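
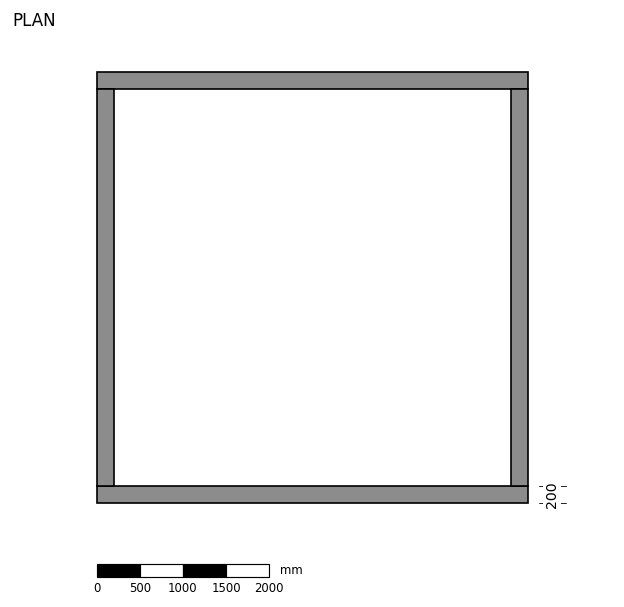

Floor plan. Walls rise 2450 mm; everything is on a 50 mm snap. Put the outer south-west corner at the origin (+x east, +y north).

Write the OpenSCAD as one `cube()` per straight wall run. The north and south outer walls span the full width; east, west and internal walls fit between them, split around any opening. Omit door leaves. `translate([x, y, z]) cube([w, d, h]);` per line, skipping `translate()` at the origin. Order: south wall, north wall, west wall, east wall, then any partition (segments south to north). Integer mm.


cube([5000, 200, 2450]);
translate([0, 4800, 0]) cube([5000, 200, 2450]);
translate([0, 200, 0]) cube([200, 4600, 2450]);
translate([4800, 200, 0]) cube([200, 4600, 2450]);


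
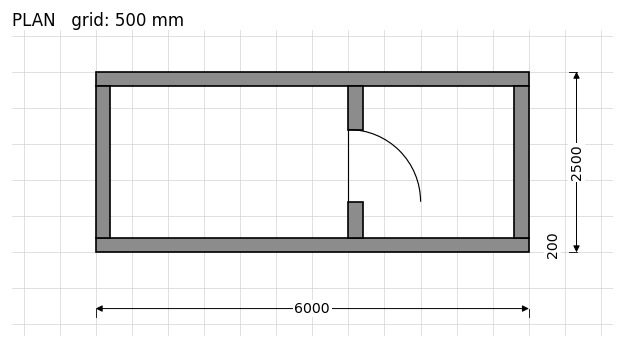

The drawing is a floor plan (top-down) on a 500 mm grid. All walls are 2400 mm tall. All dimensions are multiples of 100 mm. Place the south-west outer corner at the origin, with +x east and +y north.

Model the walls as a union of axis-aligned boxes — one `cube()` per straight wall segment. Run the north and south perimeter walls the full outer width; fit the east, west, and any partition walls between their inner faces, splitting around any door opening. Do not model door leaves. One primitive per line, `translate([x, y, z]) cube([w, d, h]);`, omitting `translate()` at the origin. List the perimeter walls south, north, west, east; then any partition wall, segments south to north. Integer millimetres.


cube([6000, 200, 2400]);
translate([0, 2300, 0]) cube([6000, 200, 2400]);
translate([0, 200, 0]) cube([200, 2100, 2400]);
translate([5800, 200, 0]) cube([200, 2100, 2400]);
translate([3500, 200, 0]) cube([200, 500, 2400]);
translate([3500, 1700, 0]) cube([200, 600, 2400]);


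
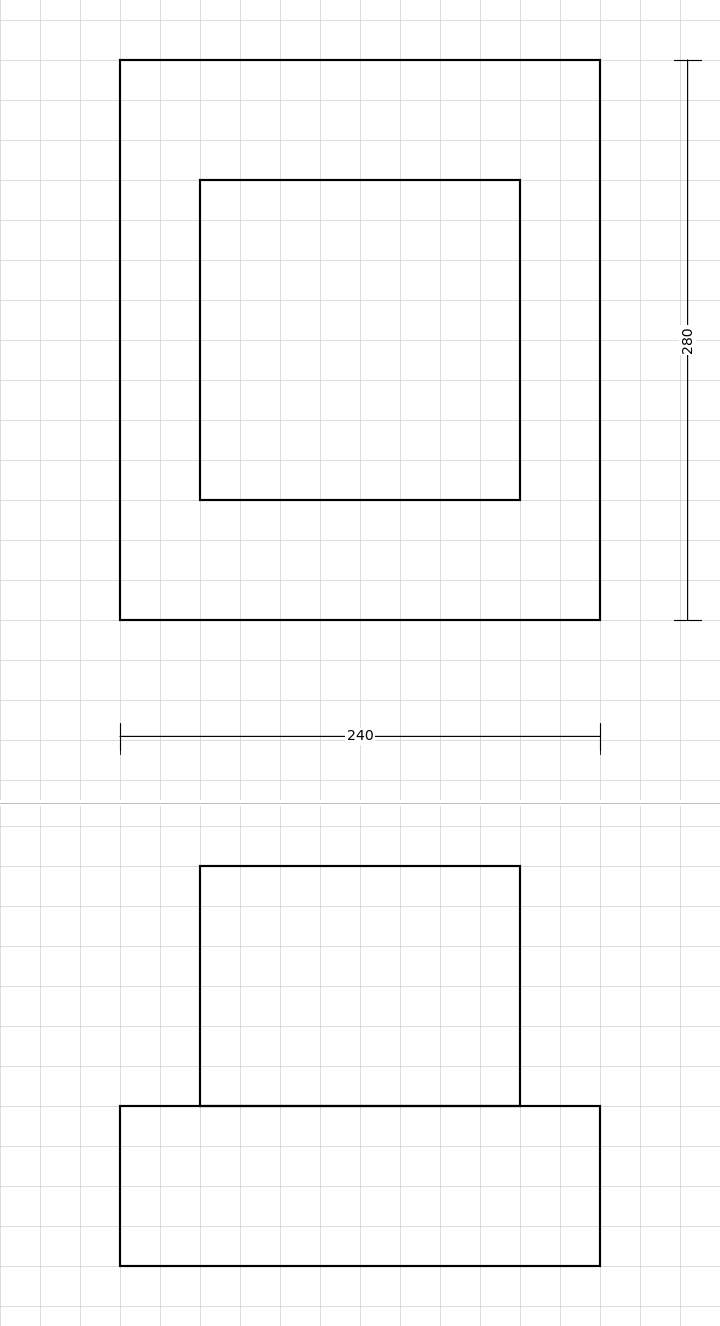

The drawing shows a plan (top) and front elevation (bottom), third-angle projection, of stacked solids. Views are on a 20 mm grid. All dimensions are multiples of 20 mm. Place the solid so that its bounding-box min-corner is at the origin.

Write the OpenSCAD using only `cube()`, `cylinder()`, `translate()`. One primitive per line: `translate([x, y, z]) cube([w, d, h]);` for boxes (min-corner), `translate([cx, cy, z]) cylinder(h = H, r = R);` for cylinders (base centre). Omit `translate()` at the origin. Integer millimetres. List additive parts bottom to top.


cube([240, 280, 80]);
translate([40, 60, 80]) cube([160, 160, 120]);


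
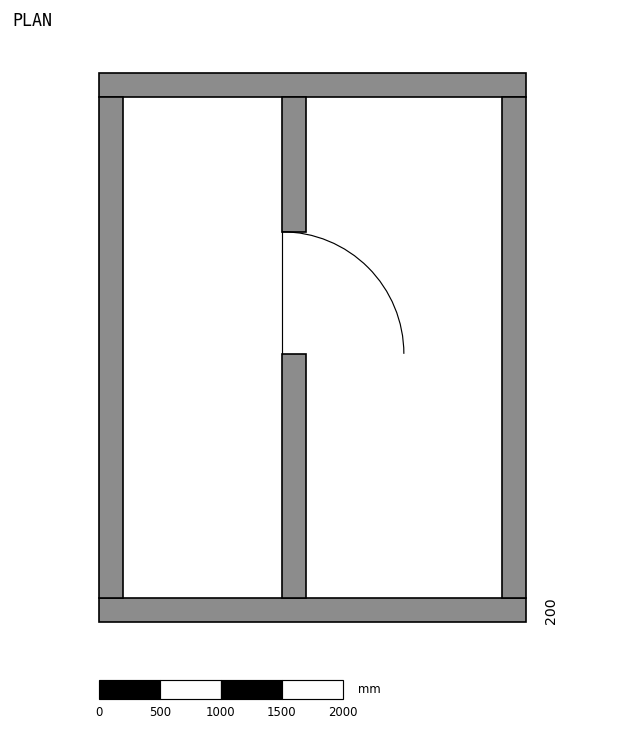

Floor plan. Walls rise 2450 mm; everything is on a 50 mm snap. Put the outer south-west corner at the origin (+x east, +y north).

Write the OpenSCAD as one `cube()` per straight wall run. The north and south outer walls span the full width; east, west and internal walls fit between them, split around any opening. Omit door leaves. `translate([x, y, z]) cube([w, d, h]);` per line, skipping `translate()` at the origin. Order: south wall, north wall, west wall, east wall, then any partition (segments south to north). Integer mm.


cube([3500, 200, 2450]);
translate([0, 4300, 0]) cube([3500, 200, 2450]);
translate([0, 200, 0]) cube([200, 4100, 2450]);
translate([3300, 200, 0]) cube([200, 4100, 2450]);
translate([1500, 200, 0]) cube([200, 2000, 2450]);
translate([1500, 3200, 0]) cube([200, 1100, 2450]);


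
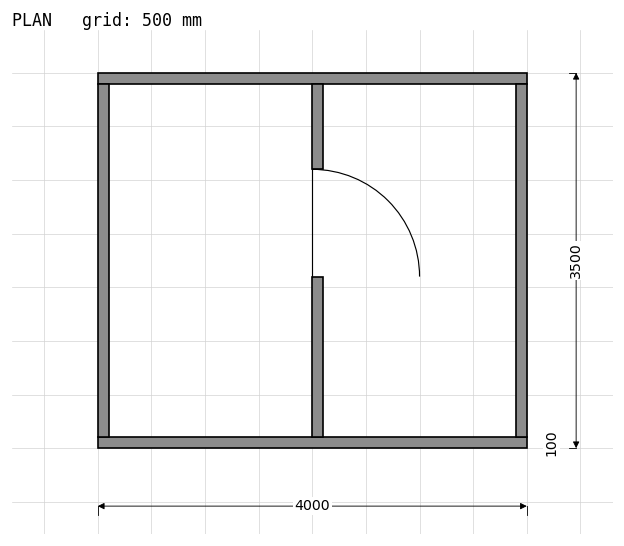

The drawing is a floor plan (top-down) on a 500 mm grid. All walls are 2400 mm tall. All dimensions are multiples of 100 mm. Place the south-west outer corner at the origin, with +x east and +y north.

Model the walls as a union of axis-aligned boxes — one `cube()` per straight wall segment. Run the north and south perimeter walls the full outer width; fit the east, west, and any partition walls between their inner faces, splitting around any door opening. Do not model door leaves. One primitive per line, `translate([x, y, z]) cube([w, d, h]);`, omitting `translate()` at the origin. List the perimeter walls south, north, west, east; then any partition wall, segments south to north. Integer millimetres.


cube([4000, 100, 2400]);
translate([0, 3400, 0]) cube([4000, 100, 2400]);
translate([0, 100, 0]) cube([100, 3300, 2400]);
translate([3900, 100, 0]) cube([100, 3300, 2400]);
translate([2000, 100, 0]) cube([100, 1500, 2400]);
translate([2000, 2600, 0]) cube([100, 800, 2400]);


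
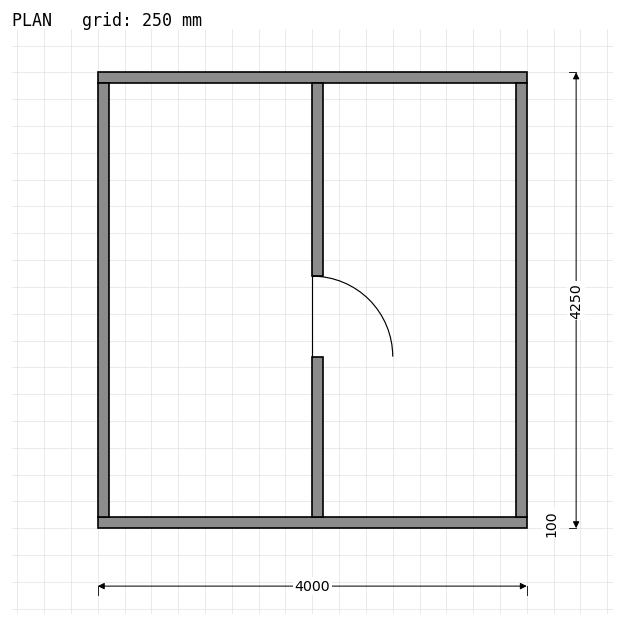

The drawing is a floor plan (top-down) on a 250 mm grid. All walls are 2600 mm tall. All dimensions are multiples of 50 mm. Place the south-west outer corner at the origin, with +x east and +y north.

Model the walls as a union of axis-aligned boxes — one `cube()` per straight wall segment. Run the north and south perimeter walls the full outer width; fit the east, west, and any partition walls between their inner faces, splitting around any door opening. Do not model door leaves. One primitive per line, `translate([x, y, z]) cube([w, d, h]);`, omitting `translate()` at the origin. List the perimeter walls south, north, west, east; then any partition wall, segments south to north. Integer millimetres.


cube([4000, 100, 2600]);
translate([0, 4150, 0]) cube([4000, 100, 2600]);
translate([0, 100, 0]) cube([100, 4050, 2600]);
translate([3900, 100, 0]) cube([100, 4050, 2600]);
translate([2000, 100, 0]) cube([100, 1500, 2600]);
translate([2000, 2350, 0]) cube([100, 1800, 2600]);


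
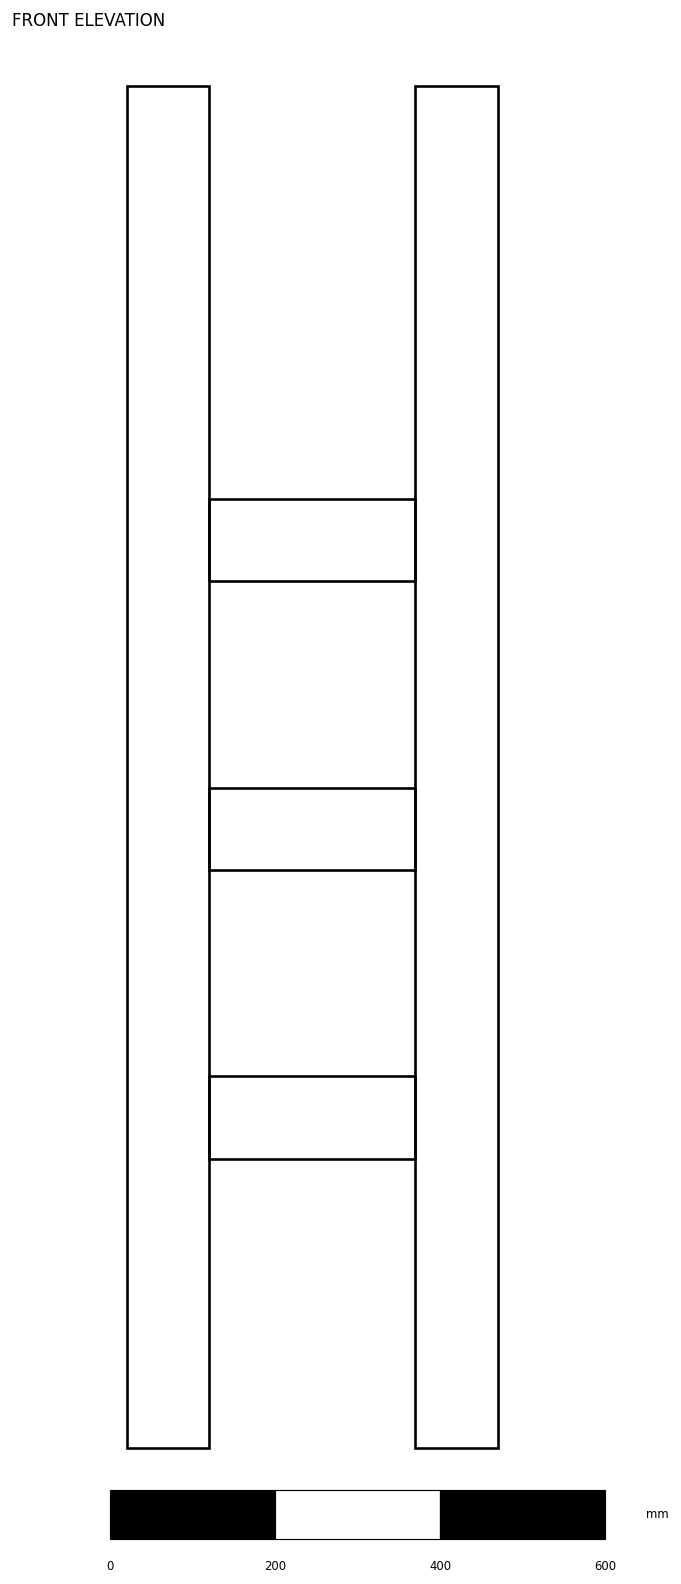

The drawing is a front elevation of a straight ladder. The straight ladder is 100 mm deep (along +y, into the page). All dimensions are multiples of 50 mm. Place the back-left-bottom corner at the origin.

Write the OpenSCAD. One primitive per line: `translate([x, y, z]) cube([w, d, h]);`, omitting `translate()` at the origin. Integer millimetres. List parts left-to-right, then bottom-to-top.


cube([100, 100, 1650]);
translate([100, 0, 350]) cube([250, 100, 100]);
translate([100, 0, 700]) cube([250, 100, 100]);
translate([100, 0, 1050]) cube([250, 100, 100]);
translate([350, 0, 0]) cube([100, 100, 1650]);


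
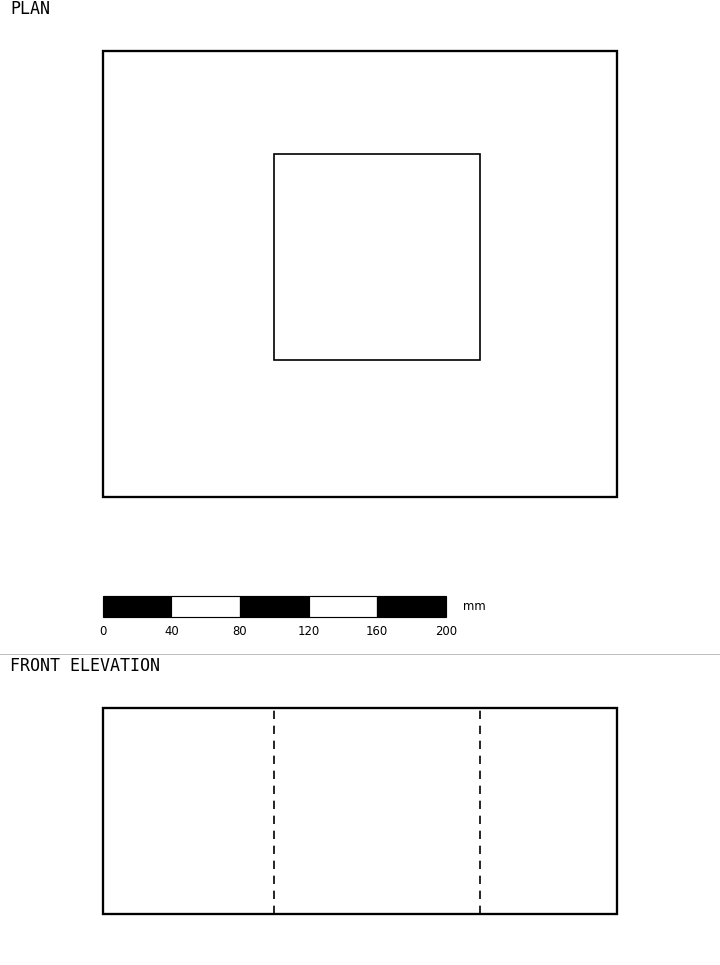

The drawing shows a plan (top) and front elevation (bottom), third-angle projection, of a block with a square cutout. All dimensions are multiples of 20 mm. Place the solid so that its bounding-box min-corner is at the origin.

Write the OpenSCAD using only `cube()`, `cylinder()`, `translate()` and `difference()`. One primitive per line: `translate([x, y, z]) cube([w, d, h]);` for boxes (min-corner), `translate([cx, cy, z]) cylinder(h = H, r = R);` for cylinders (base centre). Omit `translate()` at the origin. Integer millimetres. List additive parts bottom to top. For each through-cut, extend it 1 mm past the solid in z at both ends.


difference() {
  cube([300, 260, 120]);
  translate([100, 80, -1]) cube([120, 120, 122]);
}


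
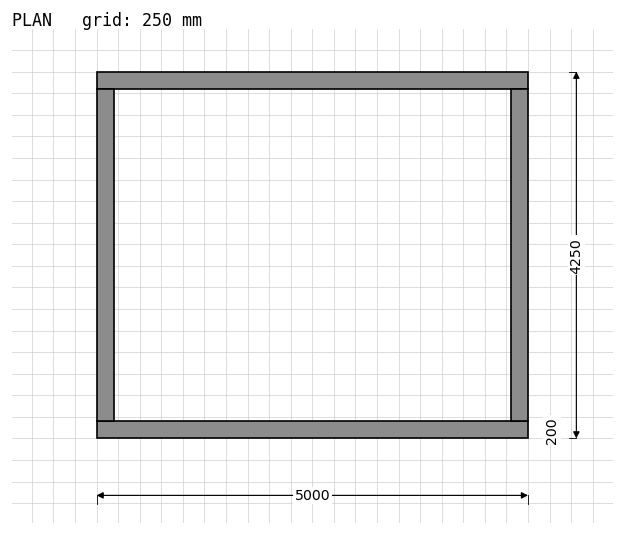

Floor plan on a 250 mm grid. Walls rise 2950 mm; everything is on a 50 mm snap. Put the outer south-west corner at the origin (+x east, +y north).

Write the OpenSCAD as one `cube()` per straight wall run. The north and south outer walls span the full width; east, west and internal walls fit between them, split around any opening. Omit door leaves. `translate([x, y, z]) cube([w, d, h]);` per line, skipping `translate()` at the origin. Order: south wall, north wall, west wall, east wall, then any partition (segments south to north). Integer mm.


cube([5000, 200, 2950]);
translate([0, 4050, 0]) cube([5000, 200, 2950]);
translate([0, 200, 0]) cube([200, 3850, 2950]);
translate([4800, 200, 0]) cube([200, 3850, 2950]);


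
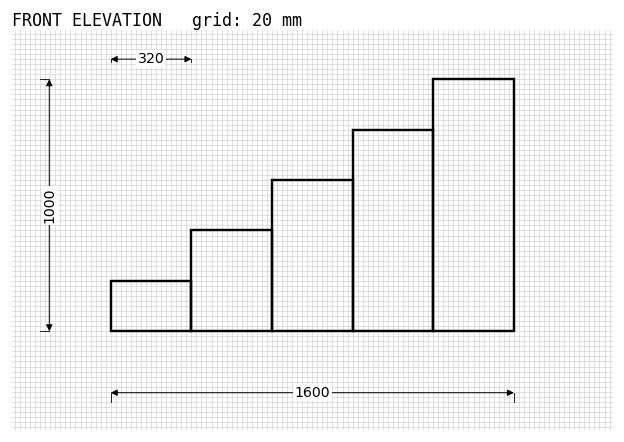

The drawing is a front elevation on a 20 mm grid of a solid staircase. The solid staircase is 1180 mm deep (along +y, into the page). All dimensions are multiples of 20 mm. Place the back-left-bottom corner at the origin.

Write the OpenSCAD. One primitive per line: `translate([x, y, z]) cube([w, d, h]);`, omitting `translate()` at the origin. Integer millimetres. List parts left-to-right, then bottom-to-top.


cube([320, 1180, 200]);
translate([320, 0, 0]) cube([320, 1180, 400]);
translate([640, 0, 0]) cube([320, 1180, 600]);
translate([960, 0, 0]) cube([320, 1180, 800]);
translate([1280, 0, 0]) cube([320, 1180, 1000]);


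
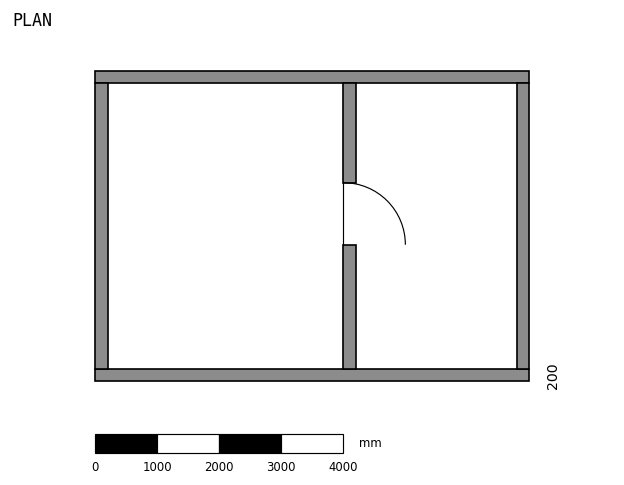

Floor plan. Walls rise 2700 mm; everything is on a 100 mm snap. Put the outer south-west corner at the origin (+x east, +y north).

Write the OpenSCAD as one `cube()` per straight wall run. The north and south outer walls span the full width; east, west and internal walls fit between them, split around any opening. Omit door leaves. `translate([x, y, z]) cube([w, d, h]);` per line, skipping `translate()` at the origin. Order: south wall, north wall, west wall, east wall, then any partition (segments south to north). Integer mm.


cube([7000, 200, 2700]);
translate([0, 4800, 0]) cube([7000, 200, 2700]);
translate([0, 200, 0]) cube([200, 4600, 2700]);
translate([6800, 200, 0]) cube([200, 4600, 2700]);
translate([4000, 200, 0]) cube([200, 2000, 2700]);
translate([4000, 3200, 0]) cube([200, 1600, 2700]);


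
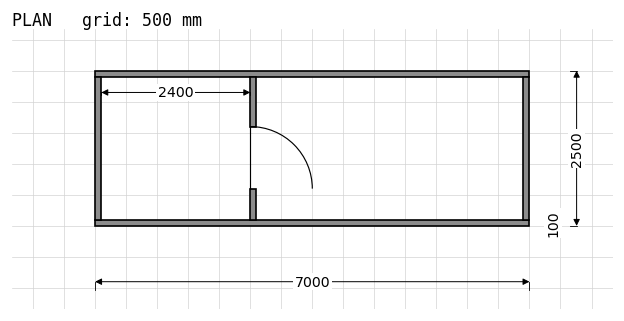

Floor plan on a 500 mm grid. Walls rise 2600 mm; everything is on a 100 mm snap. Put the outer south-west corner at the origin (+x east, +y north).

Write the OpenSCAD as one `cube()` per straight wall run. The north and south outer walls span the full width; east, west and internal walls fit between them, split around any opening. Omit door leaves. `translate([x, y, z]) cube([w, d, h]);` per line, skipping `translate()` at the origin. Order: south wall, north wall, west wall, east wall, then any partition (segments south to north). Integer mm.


cube([7000, 100, 2600]);
translate([0, 2400, 0]) cube([7000, 100, 2600]);
translate([0, 100, 0]) cube([100, 2300, 2600]);
translate([6900, 100, 0]) cube([100, 2300, 2600]);
translate([2500, 100, 0]) cube([100, 500, 2600]);
translate([2500, 1600, 0]) cube([100, 800, 2600]);


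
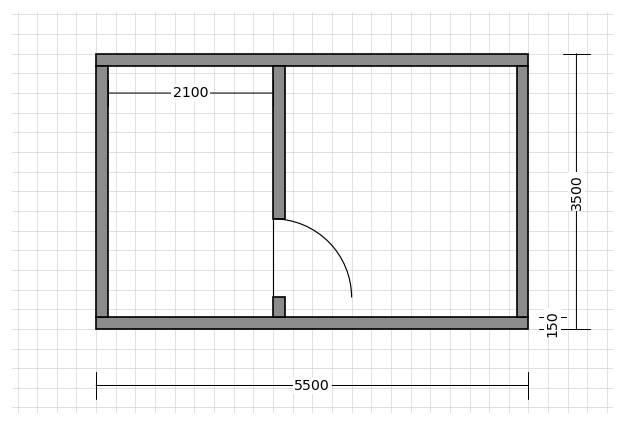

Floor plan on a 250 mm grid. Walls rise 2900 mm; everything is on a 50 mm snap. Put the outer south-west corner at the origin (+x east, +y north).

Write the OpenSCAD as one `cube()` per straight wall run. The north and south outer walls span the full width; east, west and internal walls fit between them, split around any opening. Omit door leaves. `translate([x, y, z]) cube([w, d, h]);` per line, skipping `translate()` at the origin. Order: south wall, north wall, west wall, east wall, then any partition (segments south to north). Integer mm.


cube([5500, 150, 2900]);
translate([0, 3350, 0]) cube([5500, 150, 2900]);
translate([0, 150, 0]) cube([150, 3200, 2900]);
translate([5350, 150, 0]) cube([150, 3200, 2900]);
translate([2250, 150, 0]) cube([150, 250, 2900]);
translate([2250, 1400, 0]) cube([150, 1950, 2900]);


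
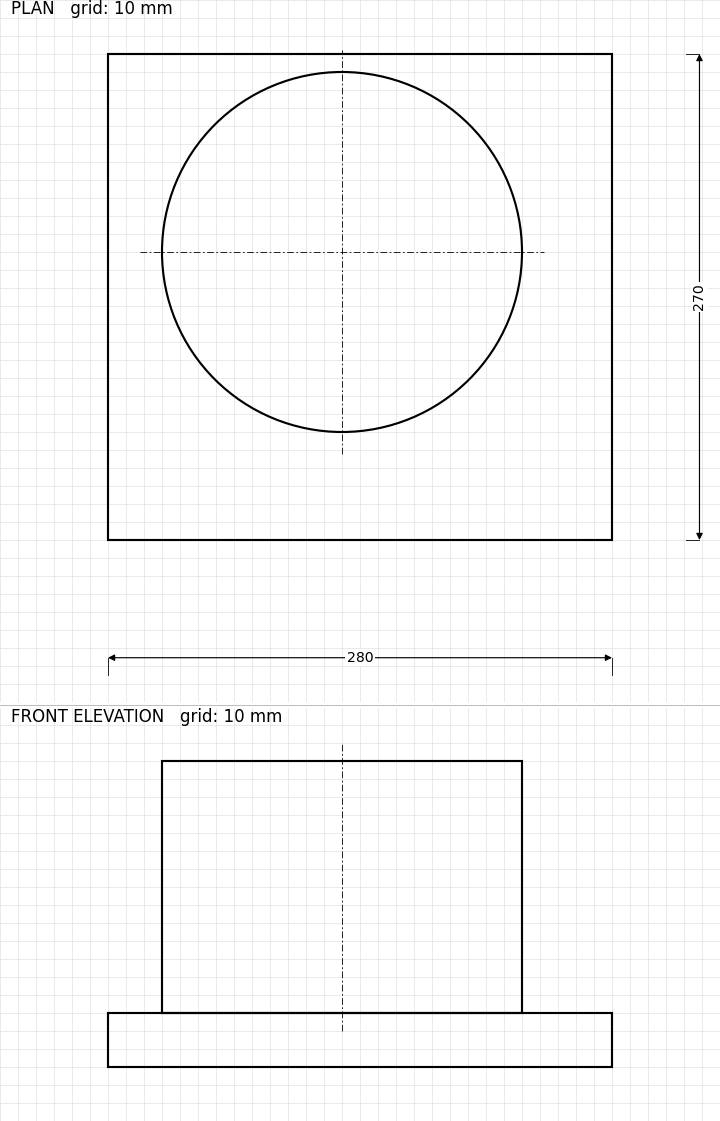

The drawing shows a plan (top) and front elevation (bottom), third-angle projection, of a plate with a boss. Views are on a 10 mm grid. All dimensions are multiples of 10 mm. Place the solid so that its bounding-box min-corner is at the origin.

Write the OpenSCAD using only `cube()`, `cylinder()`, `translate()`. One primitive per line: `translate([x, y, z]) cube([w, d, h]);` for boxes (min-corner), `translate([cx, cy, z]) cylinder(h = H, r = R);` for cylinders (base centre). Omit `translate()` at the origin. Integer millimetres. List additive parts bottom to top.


cube([280, 270, 30]);
translate([130, 160, 30]) cylinder(h = 140, r = 100);


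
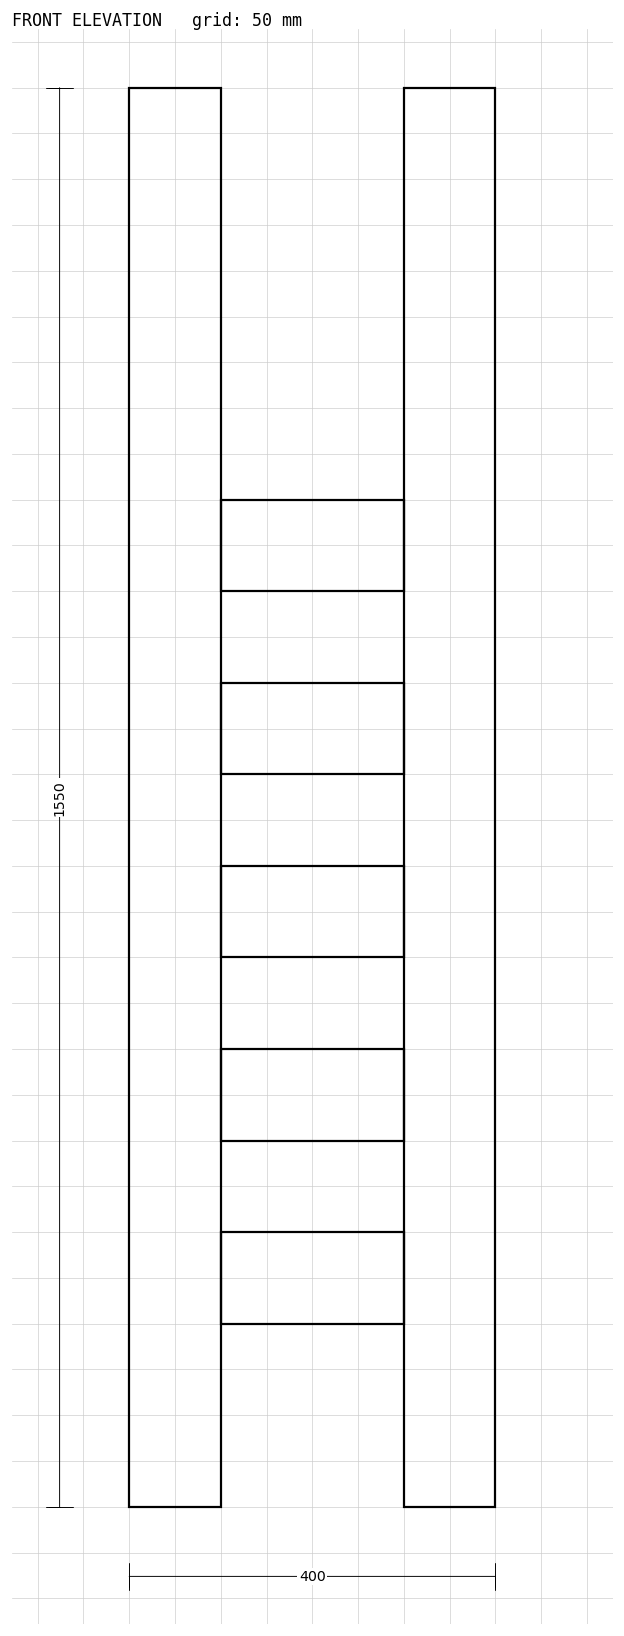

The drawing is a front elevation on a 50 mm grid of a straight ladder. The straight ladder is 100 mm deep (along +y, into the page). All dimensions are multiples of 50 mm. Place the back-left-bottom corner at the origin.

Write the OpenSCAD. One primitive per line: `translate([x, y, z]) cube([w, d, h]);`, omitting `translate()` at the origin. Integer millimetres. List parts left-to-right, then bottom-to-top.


cube([100, 100, 1550]);
translate([100, 0, 200]) cube([200, 100, 100]);
translate([100, 0, 400]) cube([200, 100, 100]);
translate([100, 0, 600]) cube([200, 100, 100]);
translate([100, 0, 800]) cube([200, 100, 100]);
translate([100, 0, 1000]) cube([200, 100, 100]);
translate([300, 0, 0]) cube([100, 100, 1550]);


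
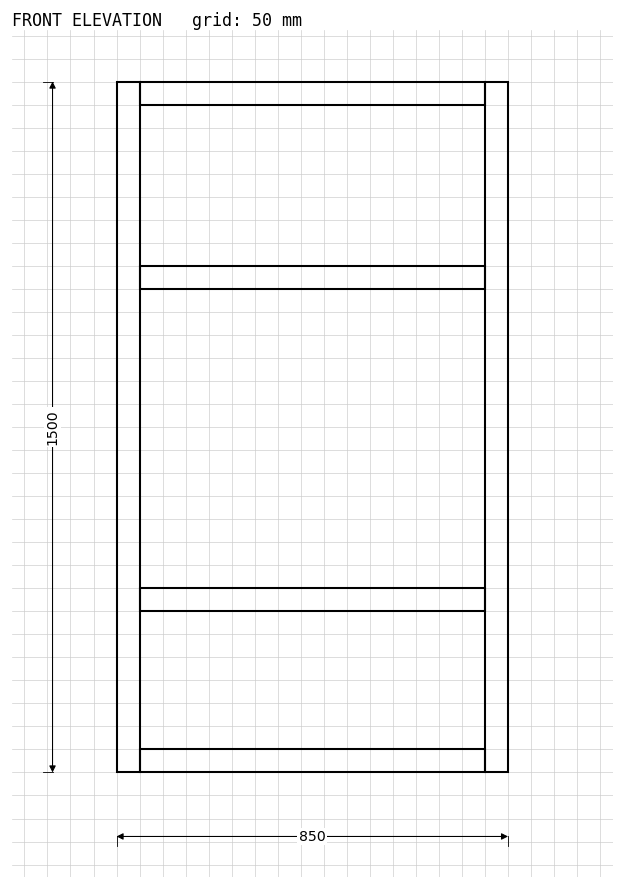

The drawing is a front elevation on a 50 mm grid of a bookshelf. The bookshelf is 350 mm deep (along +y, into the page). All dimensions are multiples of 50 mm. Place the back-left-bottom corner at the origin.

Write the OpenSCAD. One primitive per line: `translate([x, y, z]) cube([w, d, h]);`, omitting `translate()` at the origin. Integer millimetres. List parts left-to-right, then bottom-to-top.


cube([50, 350, 1500]);
translate([50, 0, 0]) cube([750, 350, 50]);
translate([50, 0, 350]) cube([750, 350, 50]);
translate([50, 0, 1050]) cube([750, 350, 50]);
translate([50, 0, 1450]) cube([750, 350, 50]);
translate([800, 0, 0]) cube([50, 350, 1500]);


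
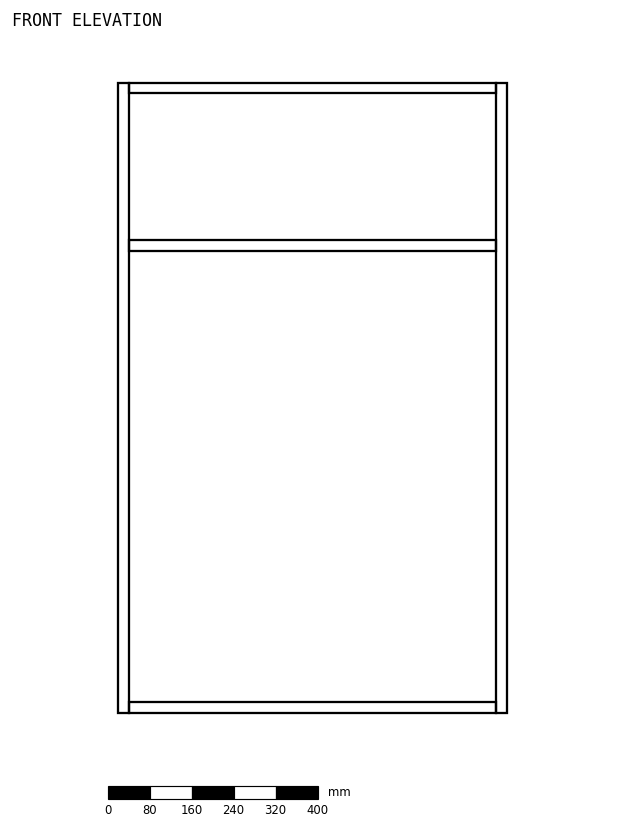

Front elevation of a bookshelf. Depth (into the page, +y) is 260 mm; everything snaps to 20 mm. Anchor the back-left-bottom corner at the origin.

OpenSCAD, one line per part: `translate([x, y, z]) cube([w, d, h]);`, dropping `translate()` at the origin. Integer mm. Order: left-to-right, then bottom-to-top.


cube([20, 260, 1200]);
translate([20, 0, 0]) cube([700, 260, 20]);
translate([20, 0, 880]) cube([700, 260, 20]);
translate([20, 0, 1180]) cube([700, 260, 20]);
translate([720, 0, 0]) cube([20, 260, 1200]);


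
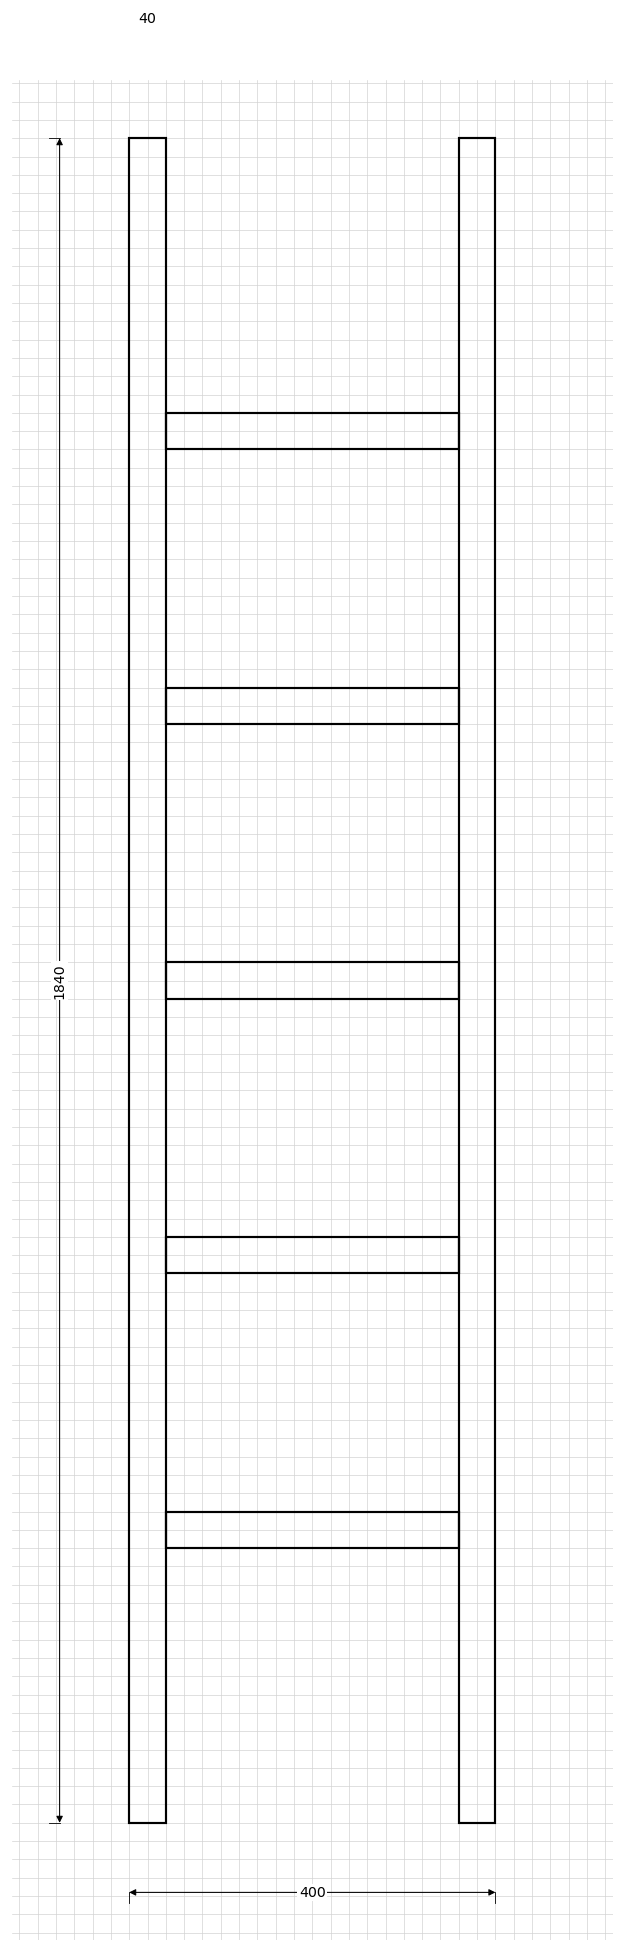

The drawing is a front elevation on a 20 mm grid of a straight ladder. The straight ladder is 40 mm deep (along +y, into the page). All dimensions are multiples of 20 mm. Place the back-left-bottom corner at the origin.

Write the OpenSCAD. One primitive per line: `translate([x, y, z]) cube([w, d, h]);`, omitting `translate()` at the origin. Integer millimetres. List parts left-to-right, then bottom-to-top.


cube([40, 40, 1840]);
translate([40, 0, 300]) cube([320, 40, 40]);
translate([40, 0, 600]) cube([320, 40, 40]);
translate([40, 0, 900]) cube([320, 40, 40]);
translate([40, 0, 1200]) cube([320, 40, 40]);
translate([40, 0, 1500]) cube([320, 40, 40]);
translate([360, 0, 0]) cube([40, 40, 1840]);


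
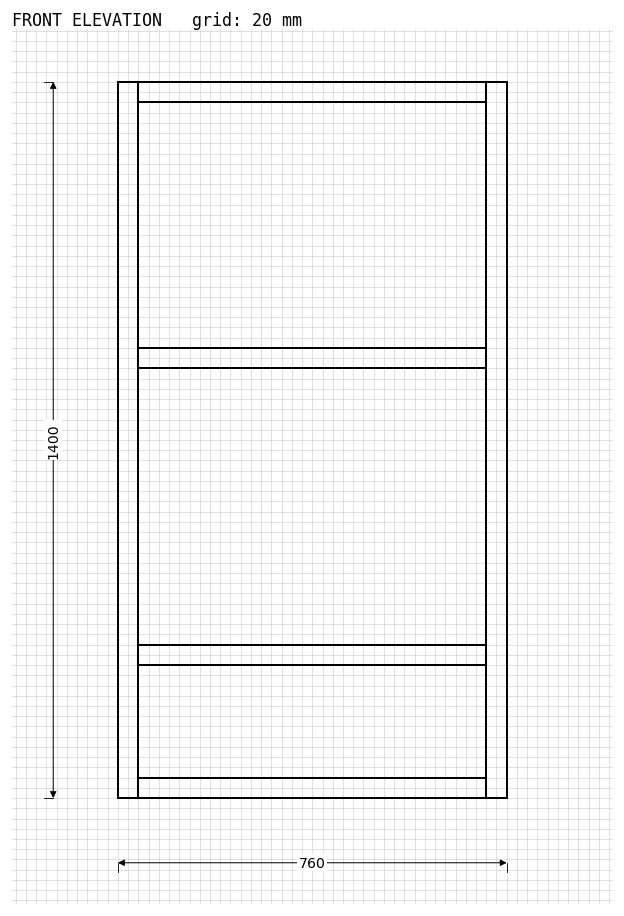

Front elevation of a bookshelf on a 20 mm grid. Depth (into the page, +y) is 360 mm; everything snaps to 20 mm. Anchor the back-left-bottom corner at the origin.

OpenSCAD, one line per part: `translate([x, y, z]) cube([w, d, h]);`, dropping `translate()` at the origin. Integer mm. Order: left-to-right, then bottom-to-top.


cube([40, 360, 1400]);
translate([40, 0, 0]) cube([680, 360, 40]);
translate([40, 0, 260]) cube([680, 360, 40]);
translate([40, 0, 840]) cube([680, 360, 40]);
translate([40, 0, 1360]) cube([680, 360, 40]);
translate([720, 0, 0]) cube([40, 360, 1400]);


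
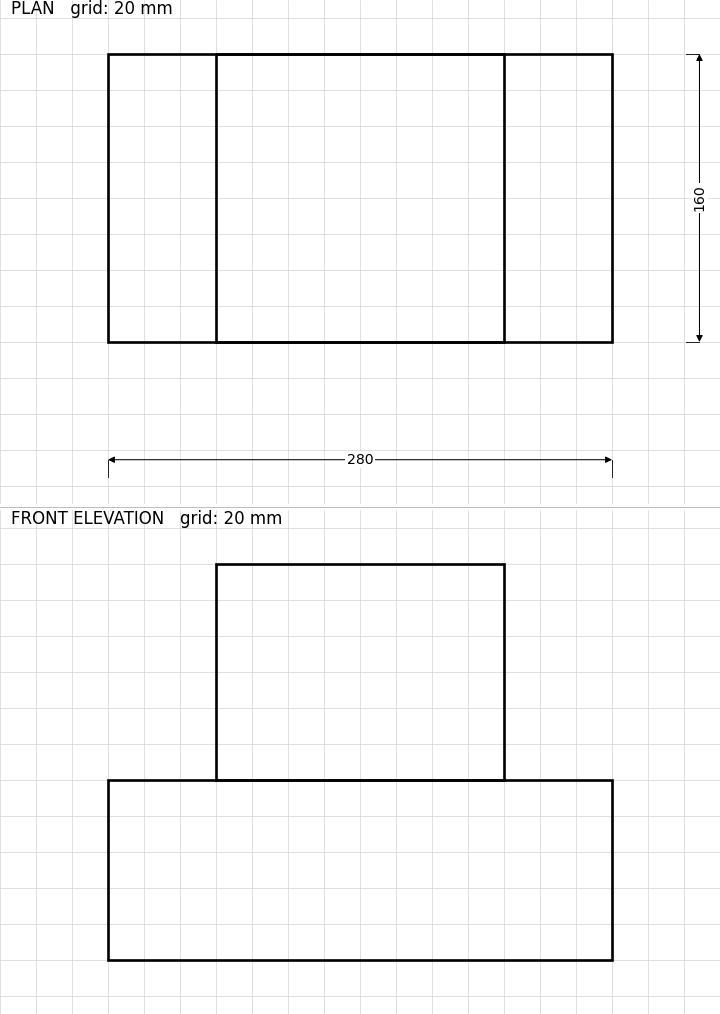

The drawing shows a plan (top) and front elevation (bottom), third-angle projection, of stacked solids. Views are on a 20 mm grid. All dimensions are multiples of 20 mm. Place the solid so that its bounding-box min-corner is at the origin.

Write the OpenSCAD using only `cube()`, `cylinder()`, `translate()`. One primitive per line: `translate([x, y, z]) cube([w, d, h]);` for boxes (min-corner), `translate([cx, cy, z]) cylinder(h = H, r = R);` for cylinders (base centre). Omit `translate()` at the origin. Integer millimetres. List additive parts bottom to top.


cube([280, 160, 100]);
translate([60, 0, 100]) cube([160, 160, 120]);


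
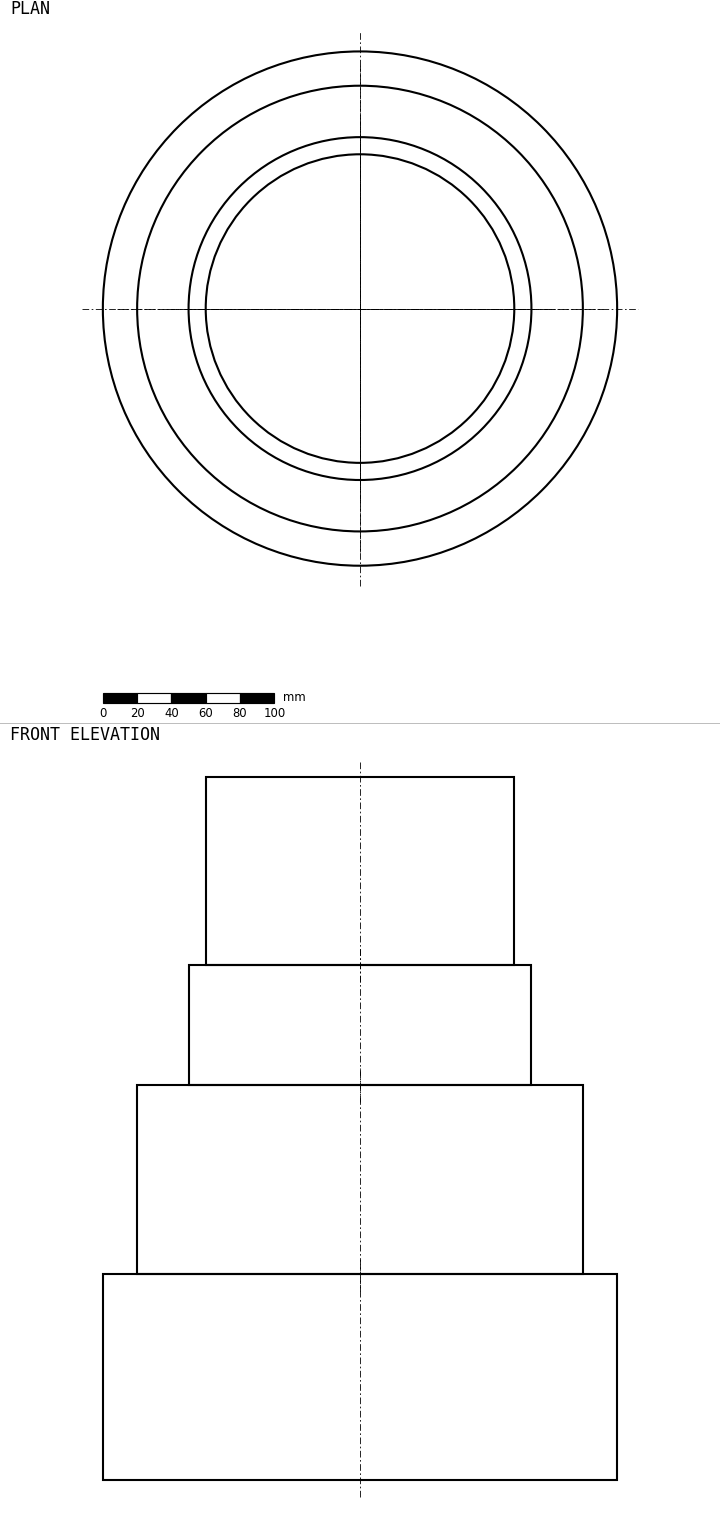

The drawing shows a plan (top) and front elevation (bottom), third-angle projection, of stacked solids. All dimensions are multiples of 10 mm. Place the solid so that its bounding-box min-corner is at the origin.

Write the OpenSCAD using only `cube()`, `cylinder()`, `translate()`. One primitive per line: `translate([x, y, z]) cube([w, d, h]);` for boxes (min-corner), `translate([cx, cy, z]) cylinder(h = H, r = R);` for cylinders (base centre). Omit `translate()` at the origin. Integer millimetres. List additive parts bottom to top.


translate([150, 150, 0]) cylinder(h = 120, r = 150);
translate([150, 150, 120]) cylinder(h = 110, r = 130);
translate([150, 150, 230]) cylinder(h = 70, r = 100);
translate([150, 150, 300]) cylinder(h = 110, r = 90);


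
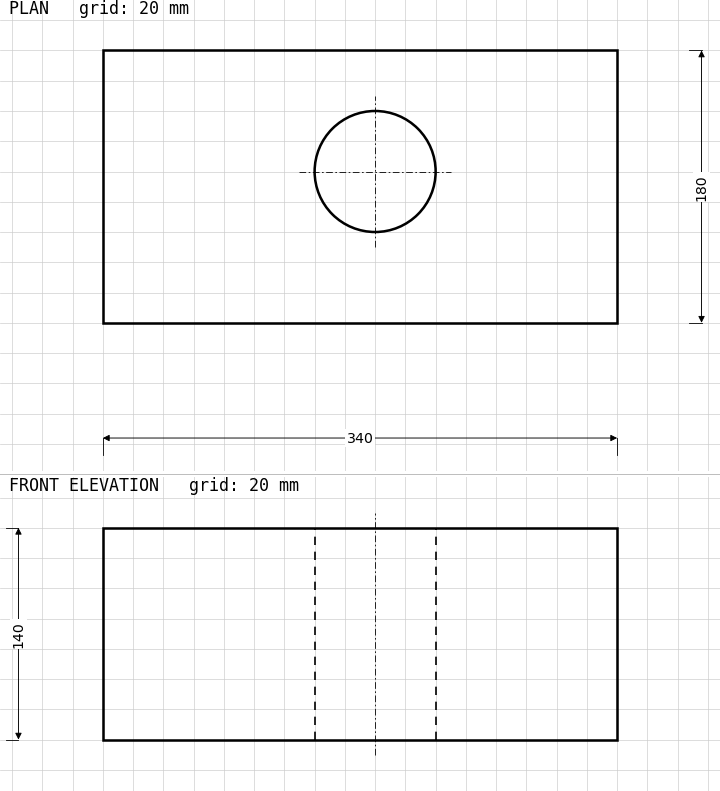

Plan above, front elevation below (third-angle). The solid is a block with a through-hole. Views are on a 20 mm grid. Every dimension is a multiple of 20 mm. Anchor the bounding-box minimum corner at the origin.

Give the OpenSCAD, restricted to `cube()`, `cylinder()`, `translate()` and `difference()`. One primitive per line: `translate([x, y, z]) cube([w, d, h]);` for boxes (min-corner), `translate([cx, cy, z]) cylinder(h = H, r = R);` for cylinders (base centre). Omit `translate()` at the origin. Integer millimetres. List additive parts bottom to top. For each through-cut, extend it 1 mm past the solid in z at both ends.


difference() {
  cube([340, 180, 140]);
  translate([180, 100, -1]) cylinder(h = 142, r = 40);
}


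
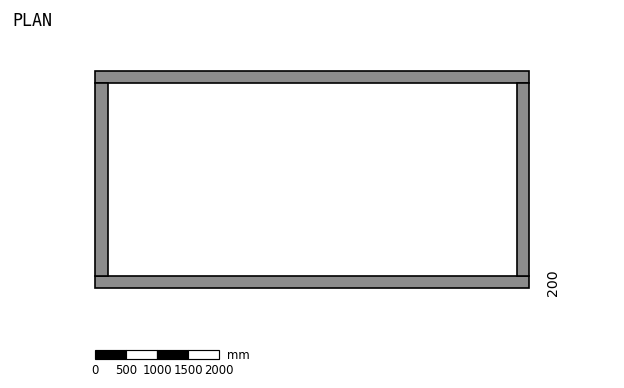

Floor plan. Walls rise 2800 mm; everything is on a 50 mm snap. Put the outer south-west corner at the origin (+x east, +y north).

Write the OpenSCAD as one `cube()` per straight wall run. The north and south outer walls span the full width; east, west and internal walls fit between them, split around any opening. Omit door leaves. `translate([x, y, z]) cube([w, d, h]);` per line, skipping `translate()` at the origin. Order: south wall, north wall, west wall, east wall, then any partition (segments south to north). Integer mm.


cube([7000, 200, 2800]);
translate([0, 3300, 0]) cube([7000, 200, 2800]);
translate([0, 200, 0]) cube([200, 3100, 2800]);
translate([6800, 200, 0]) cube([200, 3100, 2800]);


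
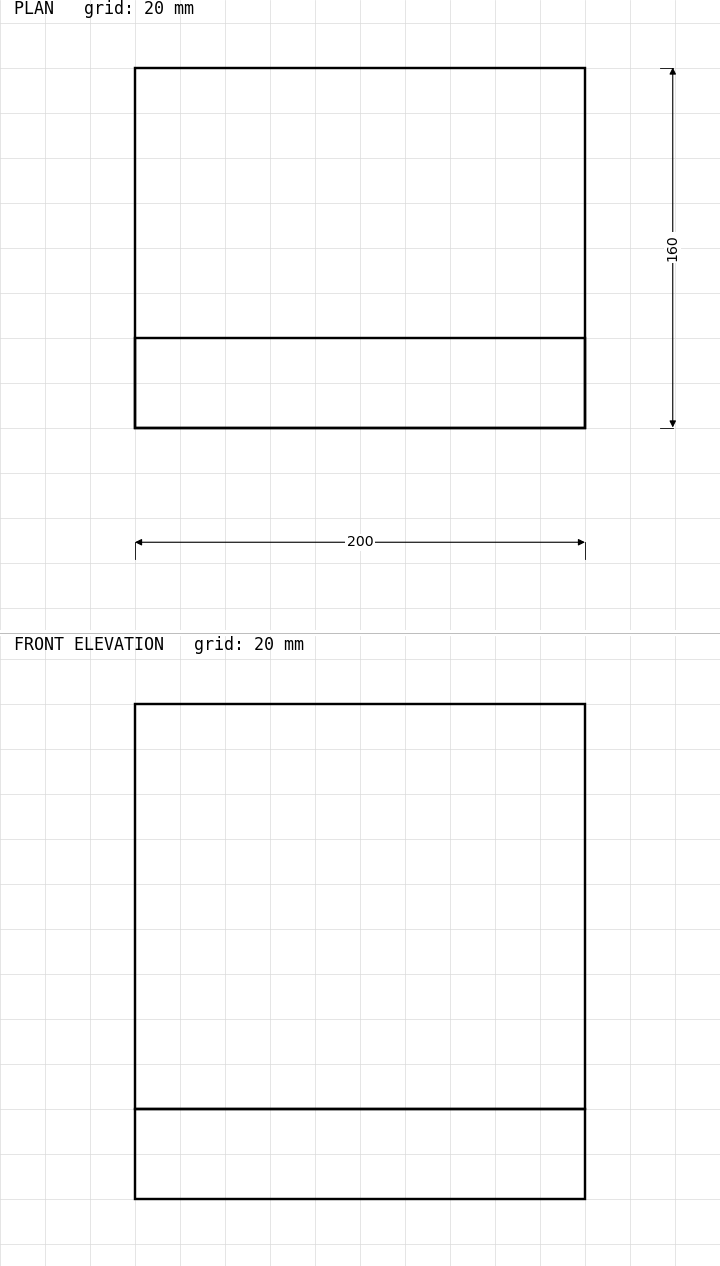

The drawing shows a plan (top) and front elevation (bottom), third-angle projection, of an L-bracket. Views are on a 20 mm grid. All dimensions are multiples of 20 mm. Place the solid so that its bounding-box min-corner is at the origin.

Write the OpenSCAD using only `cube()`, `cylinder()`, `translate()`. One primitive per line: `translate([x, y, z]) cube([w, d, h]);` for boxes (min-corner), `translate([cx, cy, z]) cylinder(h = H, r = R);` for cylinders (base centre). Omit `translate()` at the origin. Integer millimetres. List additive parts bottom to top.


cube([200, 160, 40]);
translate([0, 0, 40]) cube([200, 40, 180]);


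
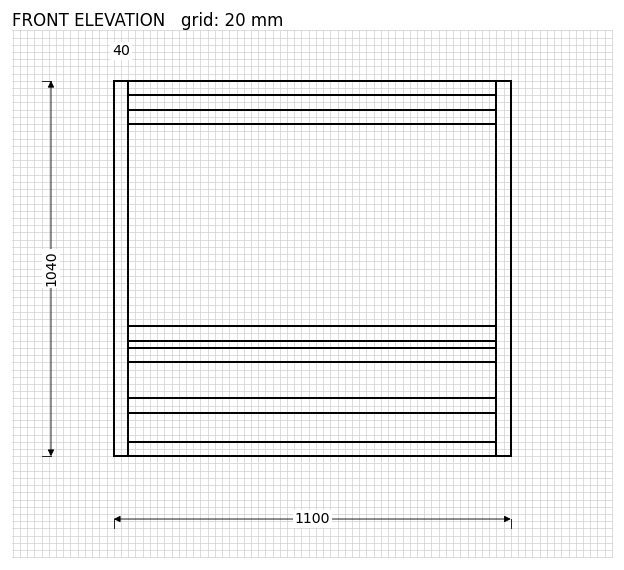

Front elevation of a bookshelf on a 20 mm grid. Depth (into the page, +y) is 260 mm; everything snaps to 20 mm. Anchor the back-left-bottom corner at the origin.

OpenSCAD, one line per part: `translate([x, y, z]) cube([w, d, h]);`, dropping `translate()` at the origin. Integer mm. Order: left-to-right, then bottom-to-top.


cube([40, 260, 1040]);
translate([40, 0, 0]) cube([1020, 260, 40]);
translate([40, 0, 120]) cube([1020, 260, 40]);
translate([40, 0, 260]) cube([1020, 260, 40]);
translate([40, 0, 320]) cube([1020, 260, 40]);
translate([40, 0, 920]) cube([1020, 260, 40]);
translate([40, 0, 1000]) cube([1020, 260, 40]);
translate([1060, 0, 0]) cube([40, 260, 1040]);


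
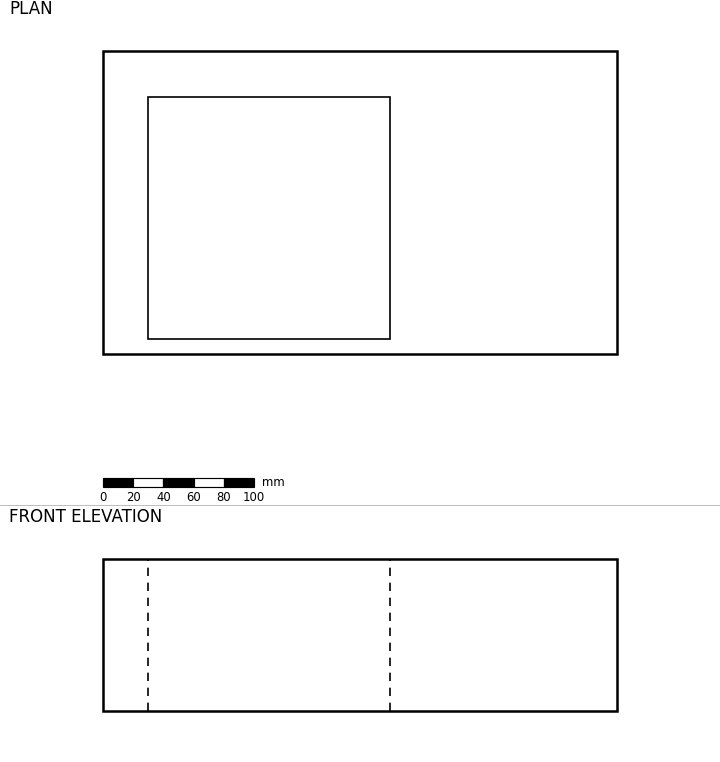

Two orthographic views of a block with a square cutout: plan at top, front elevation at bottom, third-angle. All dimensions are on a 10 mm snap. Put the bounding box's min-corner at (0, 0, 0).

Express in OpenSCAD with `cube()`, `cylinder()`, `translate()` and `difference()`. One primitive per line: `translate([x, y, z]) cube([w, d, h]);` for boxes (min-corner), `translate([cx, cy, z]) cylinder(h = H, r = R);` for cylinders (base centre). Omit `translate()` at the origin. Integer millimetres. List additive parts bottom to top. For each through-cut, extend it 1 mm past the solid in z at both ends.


difference() {
  cube([340, 200, 100]);
  translate([30, 10, -1]) cube([160, 160, 102]);
}


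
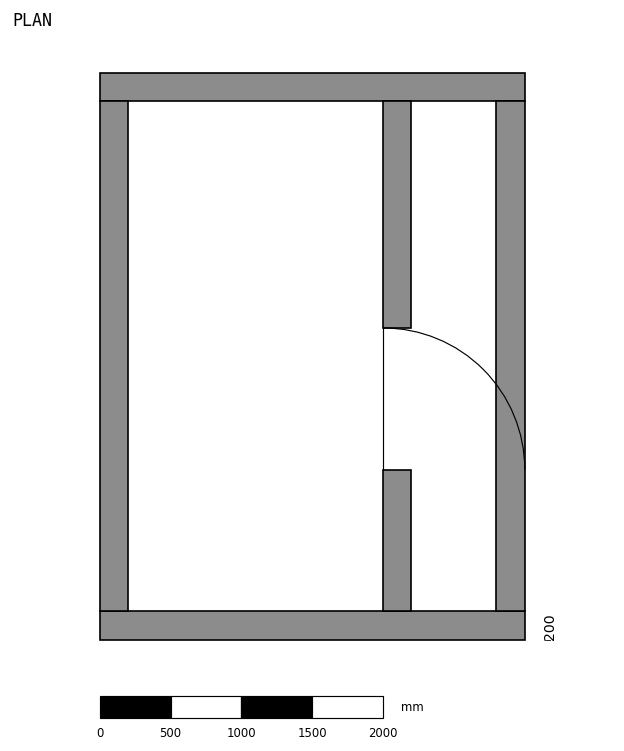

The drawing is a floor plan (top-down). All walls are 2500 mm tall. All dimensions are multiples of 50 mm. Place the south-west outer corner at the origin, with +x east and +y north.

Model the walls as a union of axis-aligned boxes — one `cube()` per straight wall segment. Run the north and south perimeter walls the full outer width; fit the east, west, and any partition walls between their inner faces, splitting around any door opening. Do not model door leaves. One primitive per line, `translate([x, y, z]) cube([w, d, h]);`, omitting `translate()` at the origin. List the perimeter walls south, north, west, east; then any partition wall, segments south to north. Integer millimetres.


cube([3000, 200, 2500]);
translate([0, 3800, 0]) cube([3000, 200, 2500]);
translate([0, 200, 0]) cube([200, 3600, 2500]);
translate([2800, 200, 0]) cube([200, 3600, 2500]);
translate([2000, 200, 0]) cube([200, 1000, 2500]);
translate([2000, 2200, 0]) cube([200, 1600, 2500]);


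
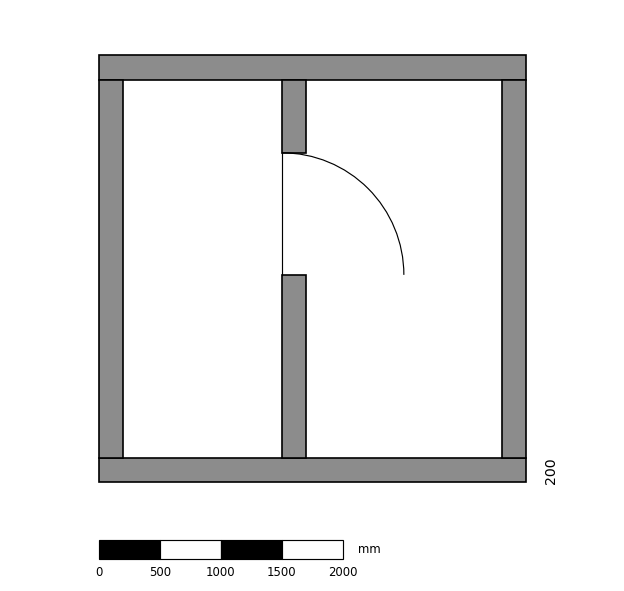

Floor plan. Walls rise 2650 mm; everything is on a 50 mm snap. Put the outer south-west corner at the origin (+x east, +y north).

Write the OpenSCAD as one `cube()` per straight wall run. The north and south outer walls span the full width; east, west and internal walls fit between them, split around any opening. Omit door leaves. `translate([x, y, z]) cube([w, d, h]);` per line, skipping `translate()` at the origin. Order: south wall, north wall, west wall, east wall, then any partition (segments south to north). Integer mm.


cube([3500, 200, 2650]);
translate([0, 3300, 0]) cube([3500, 200, 2650]);
translate([0, 200, 0]) cube([200, 3100, 2650]);
translate([3300, 200, 0]) cube([200, 3100, 2650]);
translate([1500, 200, 0]) cube([200, 1500, 2650]);
translate([1500, 2700, 0]) cube([200, 600, 2650]);


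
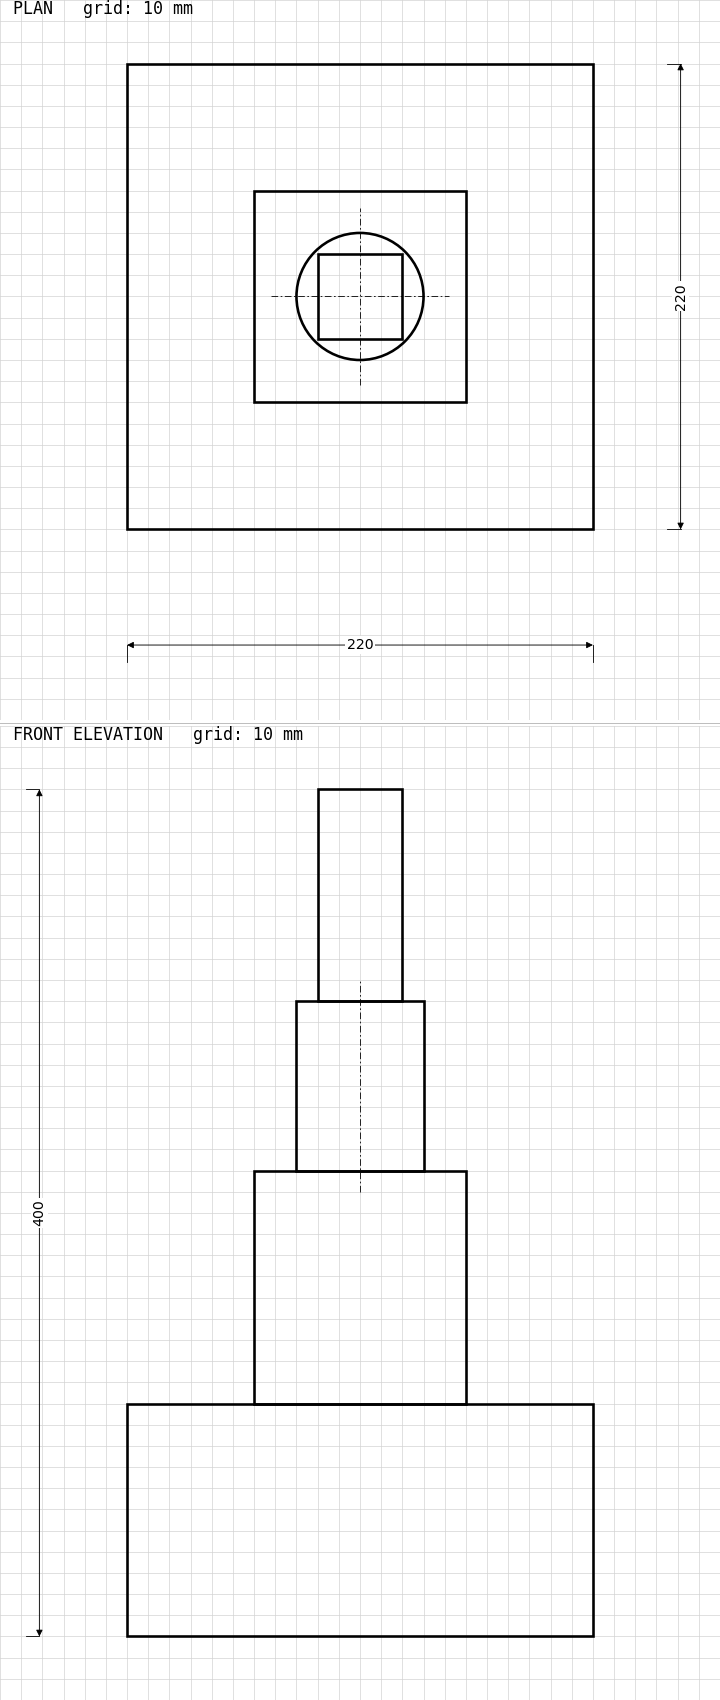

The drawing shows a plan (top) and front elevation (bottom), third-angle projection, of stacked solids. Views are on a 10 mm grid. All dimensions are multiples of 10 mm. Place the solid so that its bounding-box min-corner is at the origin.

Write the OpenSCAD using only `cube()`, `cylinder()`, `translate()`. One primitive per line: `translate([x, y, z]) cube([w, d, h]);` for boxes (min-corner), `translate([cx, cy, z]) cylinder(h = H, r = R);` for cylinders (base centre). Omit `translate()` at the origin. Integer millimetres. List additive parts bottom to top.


cube([220, 220, 110]);
translate([60, 60, 110]) cube([100, 100, 110]);
translate([110, 110, 220]) cylinder(h = 80, r = 30);
translate([90, 90, 300]) cube([40, 40, 100]);


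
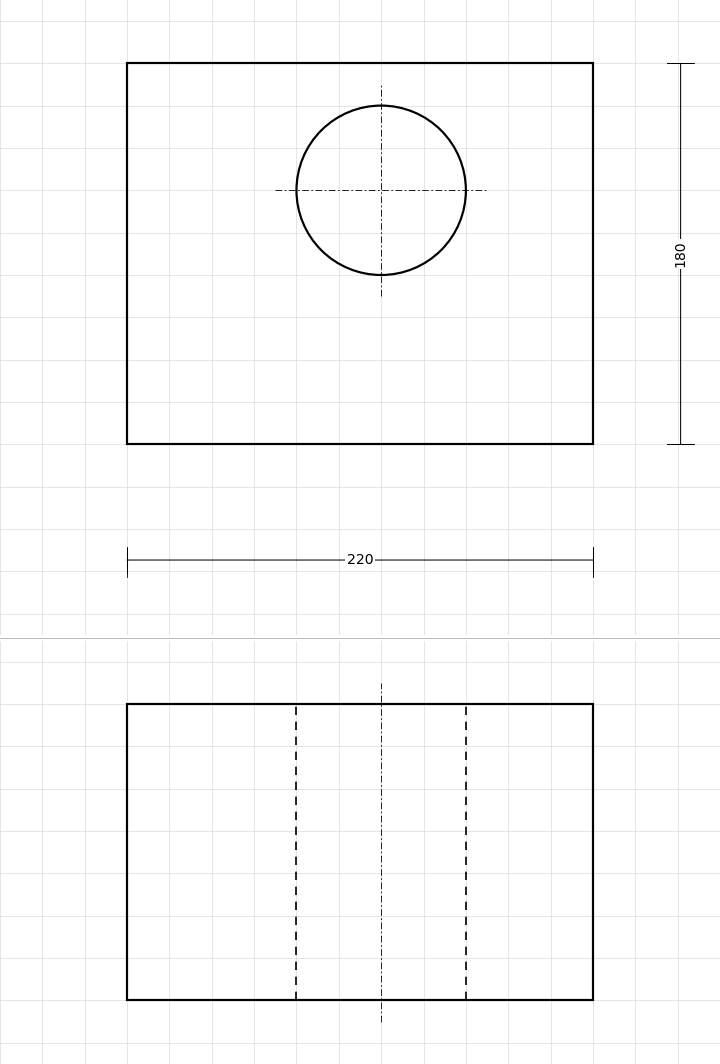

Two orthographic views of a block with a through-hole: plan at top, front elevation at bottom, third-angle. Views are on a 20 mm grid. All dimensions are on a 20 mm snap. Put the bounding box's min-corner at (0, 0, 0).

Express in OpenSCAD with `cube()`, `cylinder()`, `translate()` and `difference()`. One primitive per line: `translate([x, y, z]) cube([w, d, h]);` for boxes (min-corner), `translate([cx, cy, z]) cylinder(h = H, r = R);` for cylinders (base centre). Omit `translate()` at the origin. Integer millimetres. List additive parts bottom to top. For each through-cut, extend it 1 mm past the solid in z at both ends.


difference() {
  cube([220, 180, 140]);
  translate([120, 120, -1]) cylinder(h = 142, r = 40);
}


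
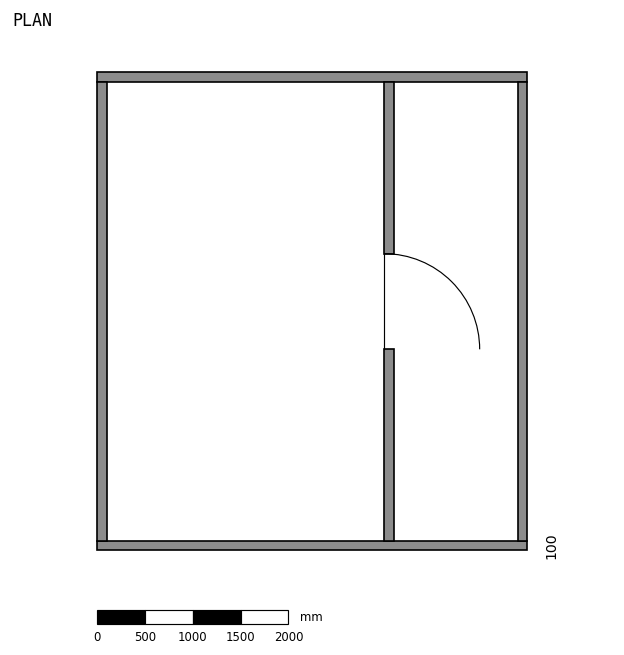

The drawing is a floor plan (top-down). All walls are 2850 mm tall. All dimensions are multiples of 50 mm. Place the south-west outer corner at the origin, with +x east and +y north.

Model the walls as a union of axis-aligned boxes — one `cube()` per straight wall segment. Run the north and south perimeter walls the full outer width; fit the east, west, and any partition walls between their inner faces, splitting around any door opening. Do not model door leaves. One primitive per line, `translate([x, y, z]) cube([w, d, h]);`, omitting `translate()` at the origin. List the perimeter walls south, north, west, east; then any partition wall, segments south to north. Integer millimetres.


cube([4500, 100, 2850]);
translate([0, 4900, 0]) cube([4500, 100, 2850]);
translate([0, 100, 0]) cube([100, 4800, 2850]);
translate([4400, 100, 0]) cube([100, 4800, 2850]);
translate([3000, 100, 0]) cube([100, 2000, 2850]);
translate([3000, 3100, 0]) cube([100, 1800, 2850]);


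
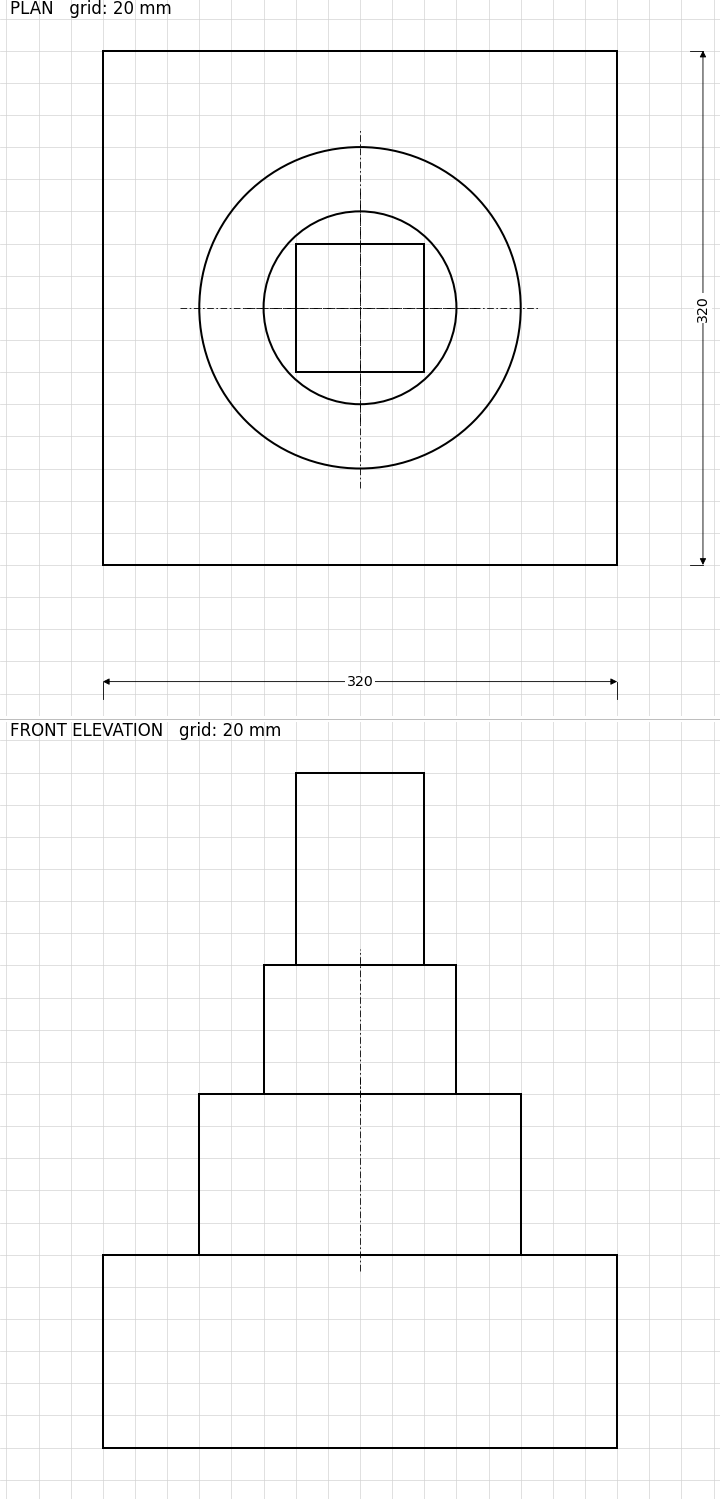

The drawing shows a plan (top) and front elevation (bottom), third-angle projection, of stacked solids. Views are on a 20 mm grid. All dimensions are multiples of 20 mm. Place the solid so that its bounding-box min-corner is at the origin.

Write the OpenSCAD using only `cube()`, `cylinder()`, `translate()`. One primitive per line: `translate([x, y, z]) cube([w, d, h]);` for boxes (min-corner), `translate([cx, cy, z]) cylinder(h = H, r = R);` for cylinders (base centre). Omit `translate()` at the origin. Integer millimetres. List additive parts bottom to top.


cube([320, 320, 120]);
translate([160, 160, 120]) cylinder(h = 100, r = 100);
translate([160, 160, 220]) cylinder(h = 80, r = 60);
translate([120, 120, 300]) cube([80, 80, 120]);


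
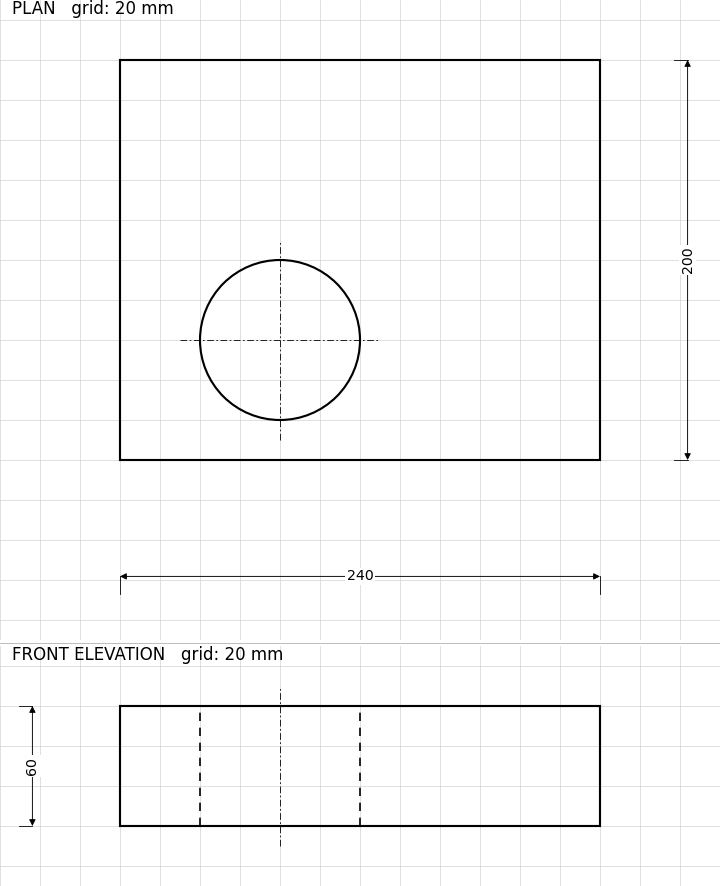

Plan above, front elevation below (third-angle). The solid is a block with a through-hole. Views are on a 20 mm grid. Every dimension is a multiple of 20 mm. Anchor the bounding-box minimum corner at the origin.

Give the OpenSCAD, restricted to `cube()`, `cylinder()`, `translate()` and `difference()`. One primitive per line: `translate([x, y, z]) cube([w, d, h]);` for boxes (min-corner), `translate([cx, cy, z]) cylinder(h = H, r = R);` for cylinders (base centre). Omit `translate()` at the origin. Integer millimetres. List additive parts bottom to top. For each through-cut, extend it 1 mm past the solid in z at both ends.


difference() {
  cube([240, 200, 60]);
  translate([80, 60, -1]) cylinder(h = 62, r = 40);
}


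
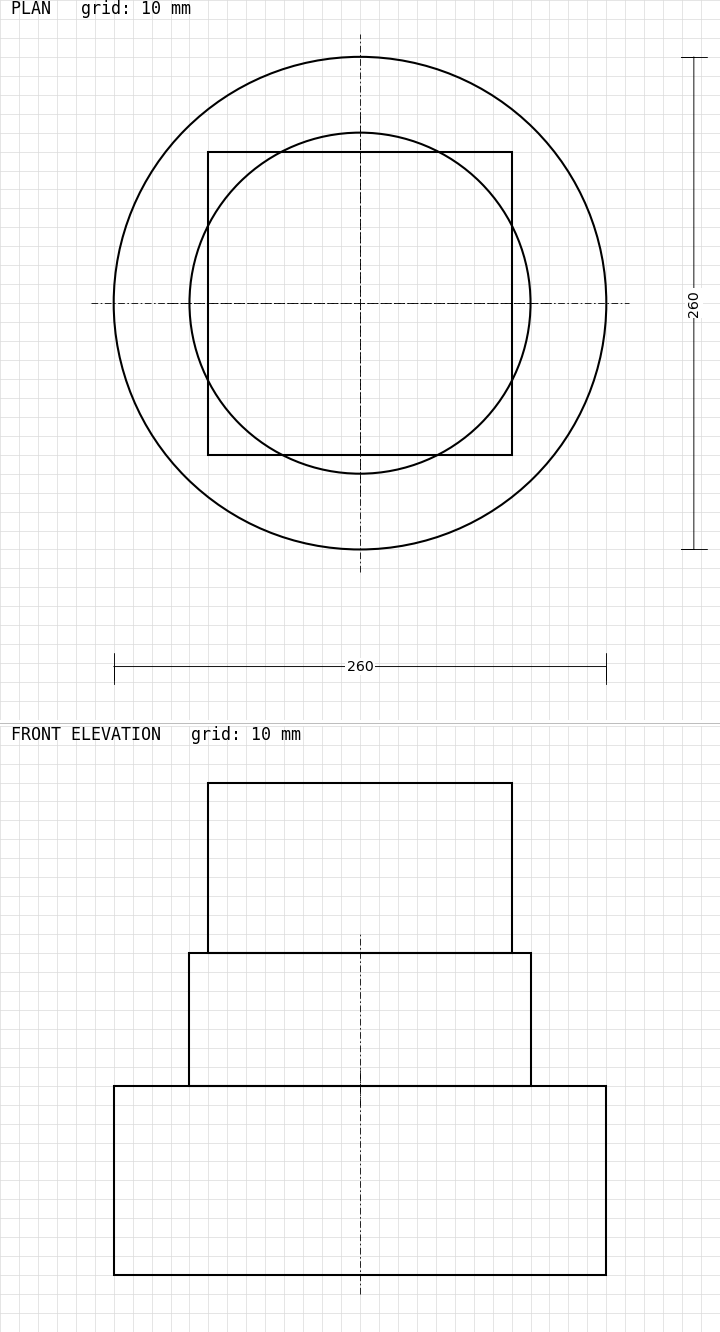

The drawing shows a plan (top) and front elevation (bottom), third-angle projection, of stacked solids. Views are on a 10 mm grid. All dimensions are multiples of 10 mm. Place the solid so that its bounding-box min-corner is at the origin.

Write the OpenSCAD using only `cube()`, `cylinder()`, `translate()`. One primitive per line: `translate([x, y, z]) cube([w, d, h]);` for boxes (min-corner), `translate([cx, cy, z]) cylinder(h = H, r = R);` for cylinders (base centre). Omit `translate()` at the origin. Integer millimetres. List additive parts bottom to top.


translate([130, 130, 0]) cylinder(h = 100, r = 130);
translate([130, 130, 100]) cylinder(h = 70, r = 90);
translate([50, 50, 170]) cube([160, 160, 90]);


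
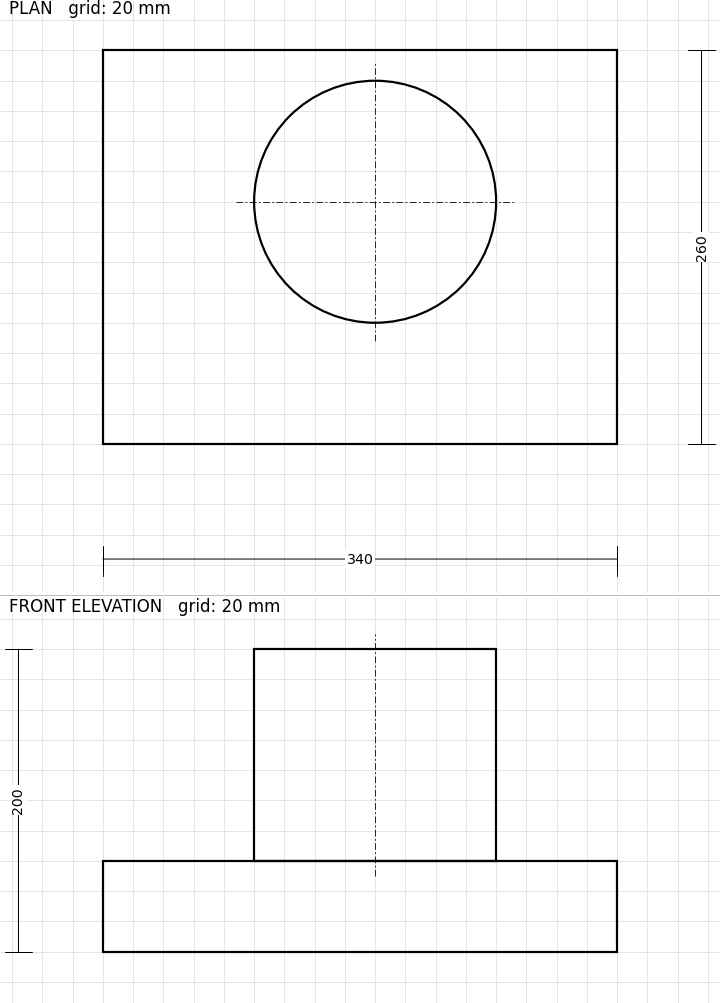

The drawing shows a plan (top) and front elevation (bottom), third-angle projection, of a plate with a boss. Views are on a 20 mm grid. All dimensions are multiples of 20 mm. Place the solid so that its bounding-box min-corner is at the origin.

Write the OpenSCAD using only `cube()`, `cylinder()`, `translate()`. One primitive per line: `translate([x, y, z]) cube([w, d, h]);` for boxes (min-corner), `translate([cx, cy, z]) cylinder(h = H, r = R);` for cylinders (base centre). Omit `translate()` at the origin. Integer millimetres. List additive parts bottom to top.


cube([340, 260, 60]);
translate([180, 160, 60]) cylinder(h = 140, r = 80);
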